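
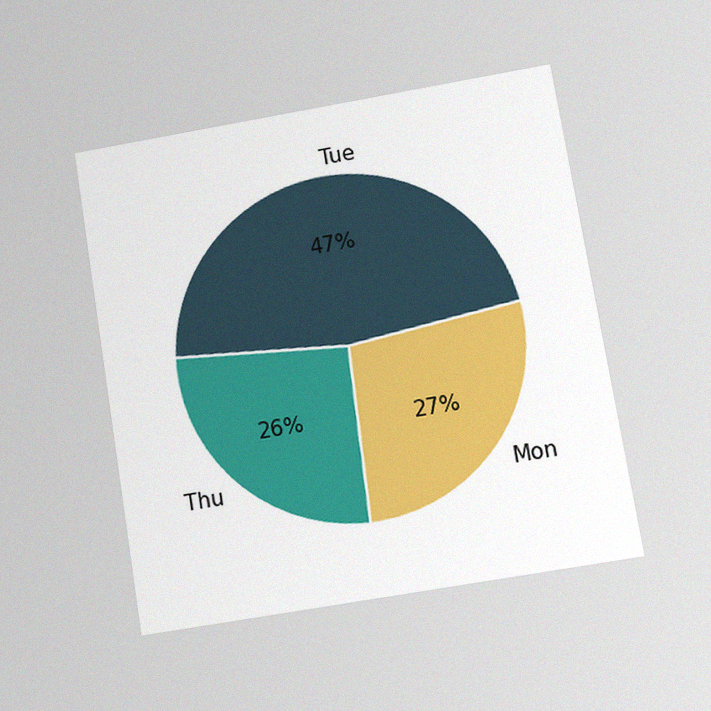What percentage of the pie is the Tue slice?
The chart is tilted about 9° counter-clockwise and viewed at a slight angle, with some photo noise. The Tue slice takes up 47% of the pie.

47%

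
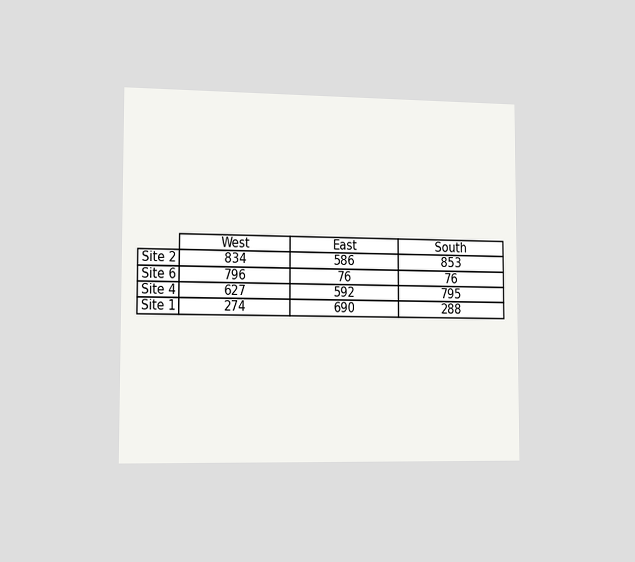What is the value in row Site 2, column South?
The chart is viewed slightly from the left. The (Site 2, South) cell reads 853.

853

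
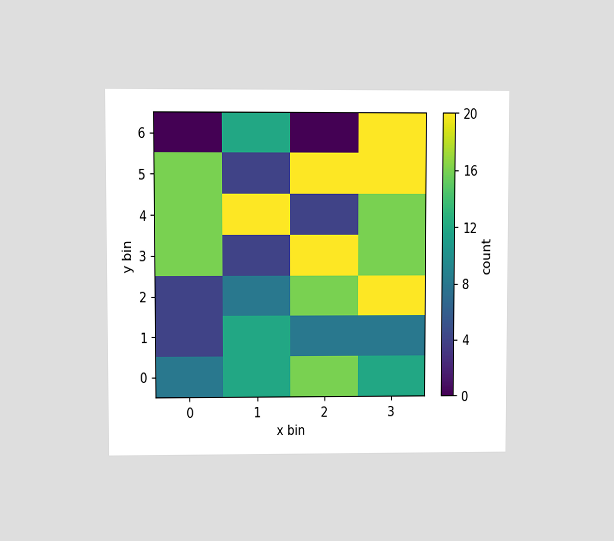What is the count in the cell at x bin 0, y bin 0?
8

The chart is viewed at a slight angle. Matching the cell (0, 0) against the colorbar gives 8.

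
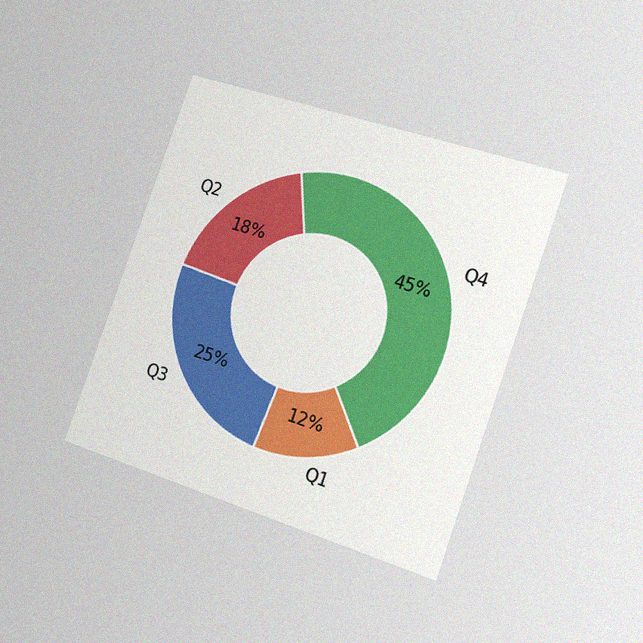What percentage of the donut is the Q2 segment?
The chart is tilted about 19° clockwise and viewed slightly from the right, with some photo noise. The Q2 segment takes up 18% of the ring.

18%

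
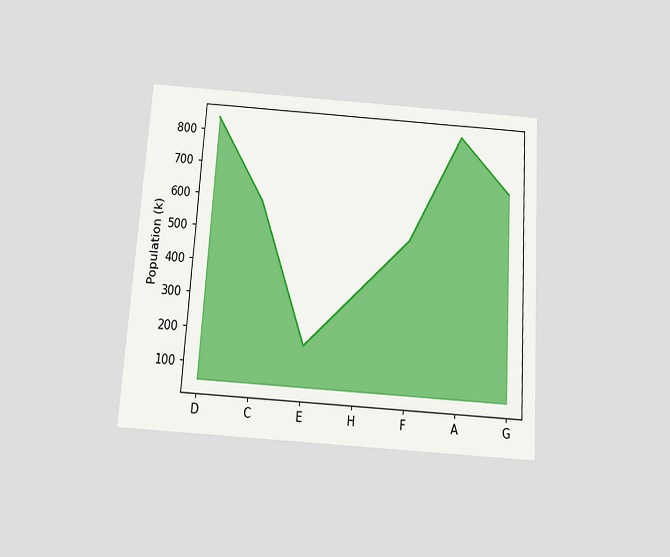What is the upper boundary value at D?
840k

The chart is tilted about 4° clockwise and viewed slightly from below. At D the upper boundary is at 840k.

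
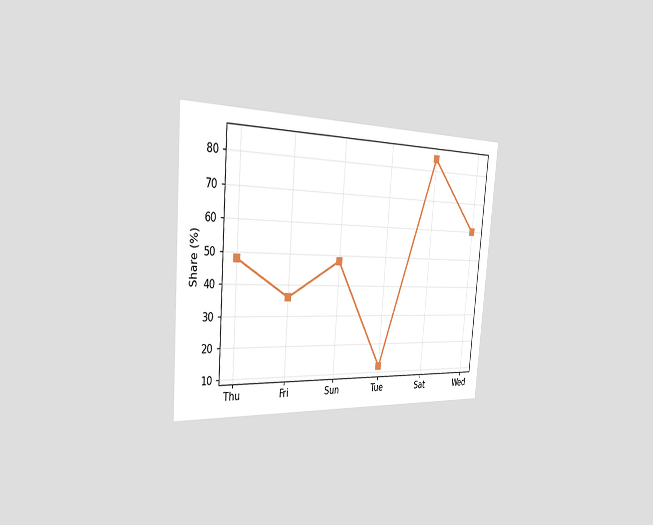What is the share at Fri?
The chart is tilted about 5° clockwise and viewed slightly from the left. At Fri, the line is at 36%.

36%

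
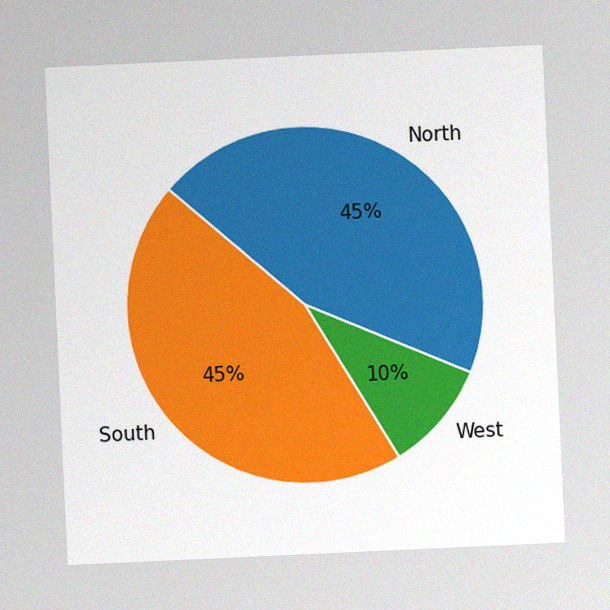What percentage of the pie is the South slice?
The chart is tilted about 3° counter-clockwise, with some photo noise. The South slice takes up 45% of the pie.

45%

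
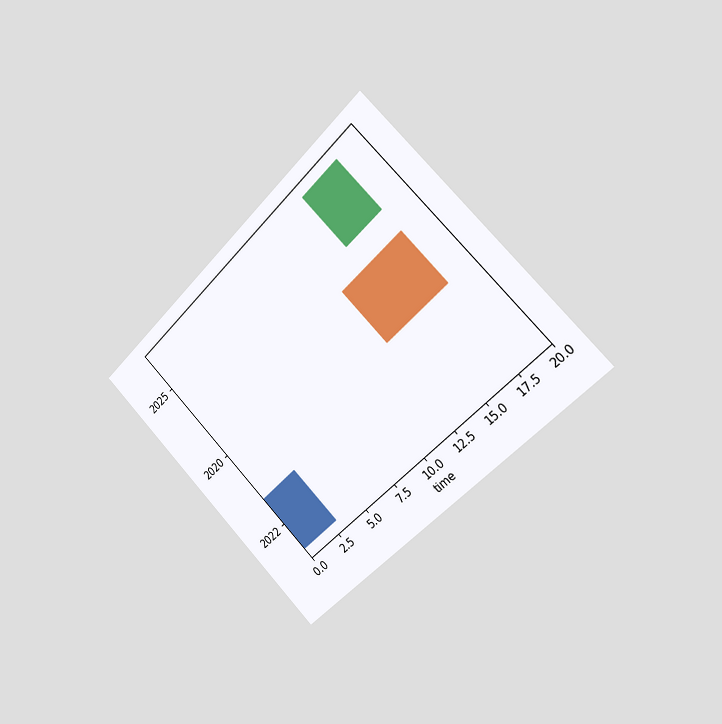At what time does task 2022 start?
0

The chart is tilted about 45° counter-clockwise and viewed slightly from the right. The 2022 bar begins at t=0.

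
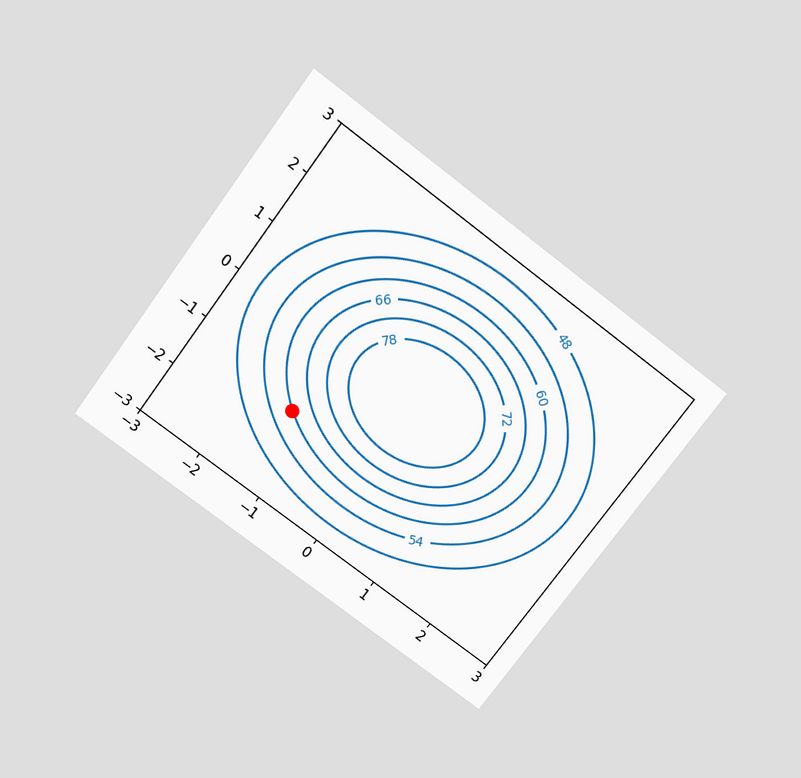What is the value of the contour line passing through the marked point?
The chart is tilted about 37° clockwise and viewed slightly from above. The marked point sits on the contour labelled 60.

60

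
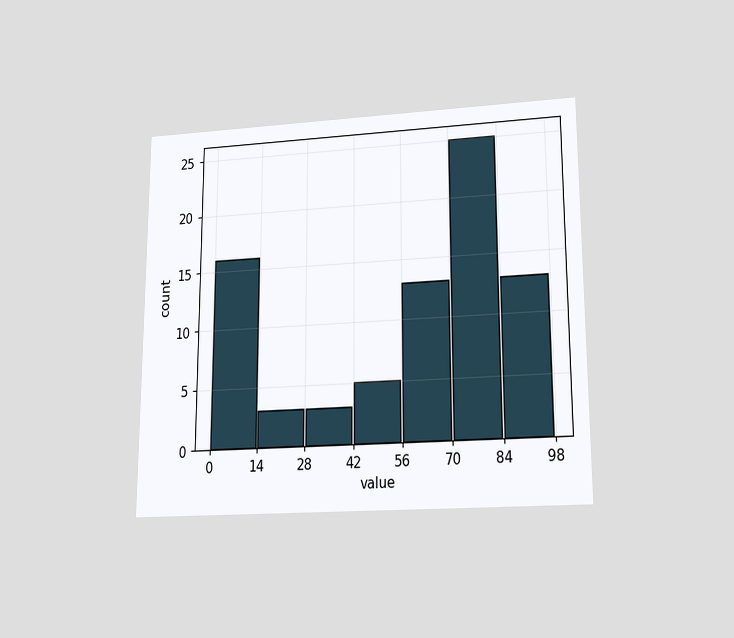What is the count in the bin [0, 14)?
The chart is viewed slightly from below. The [0, 14) bin has height 16.

16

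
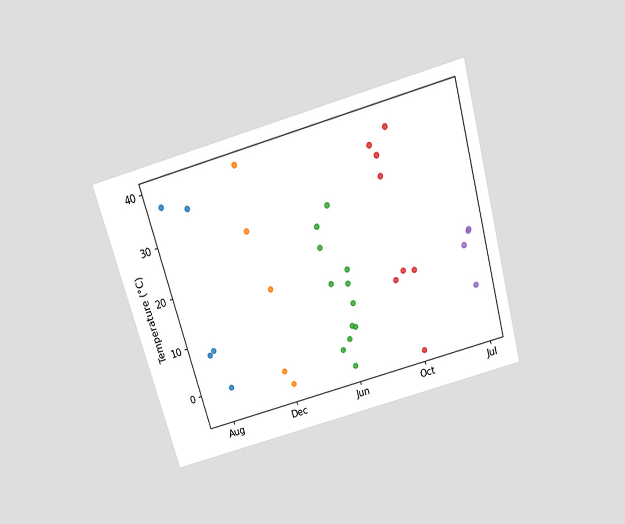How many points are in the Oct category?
8

The chart is tilted about 16° counter-clockwise and viewed slightly from above. Counting the markers in the Oct column gives 8.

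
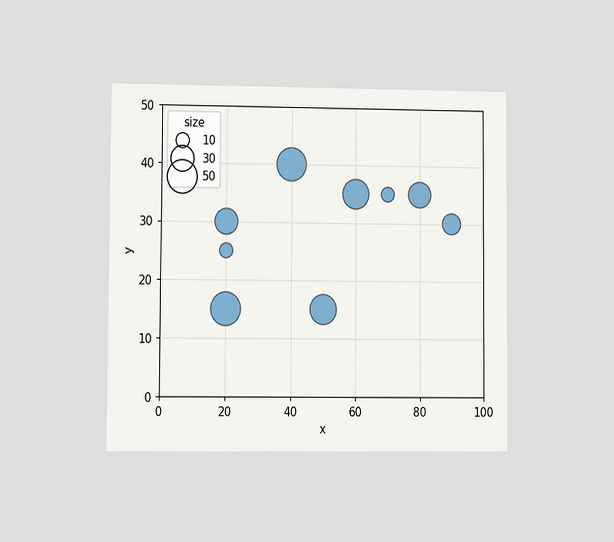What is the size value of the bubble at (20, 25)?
10

The chart is viewed at a slight angle. Matching the bubble at (20, 25) against the size legend gives 10.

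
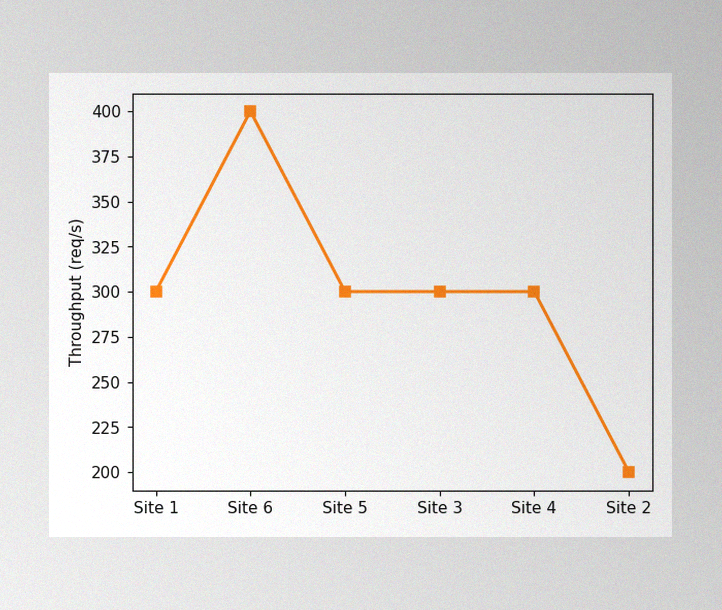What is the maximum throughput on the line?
400req/s

The image has some photo noise and uneven lighting. The highest point is at Site 6, and reading across to the y-axis gives 400req/s.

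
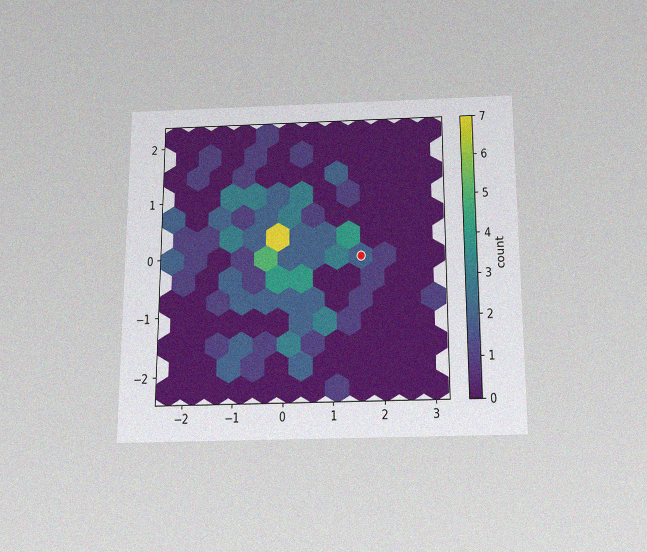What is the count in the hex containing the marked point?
2

The chart is viewed slightly from below, with some photo noise. The marked hex reads 2 on the colorbar.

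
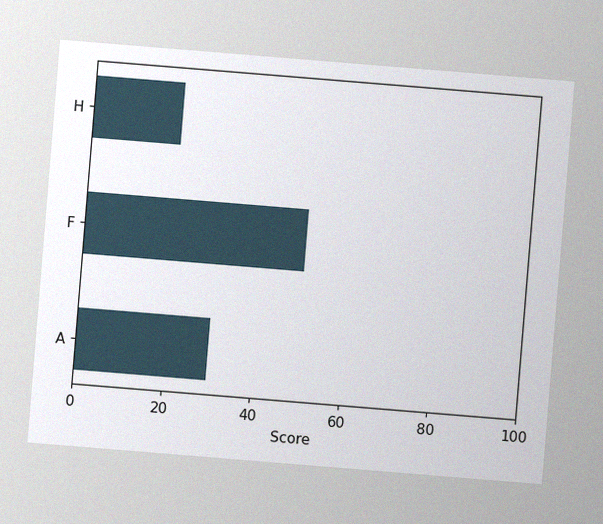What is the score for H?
The chart is tilted about 5° clockwise, with some photo noise. Reading along the chart's x-axis, the H bar reaches 20.

20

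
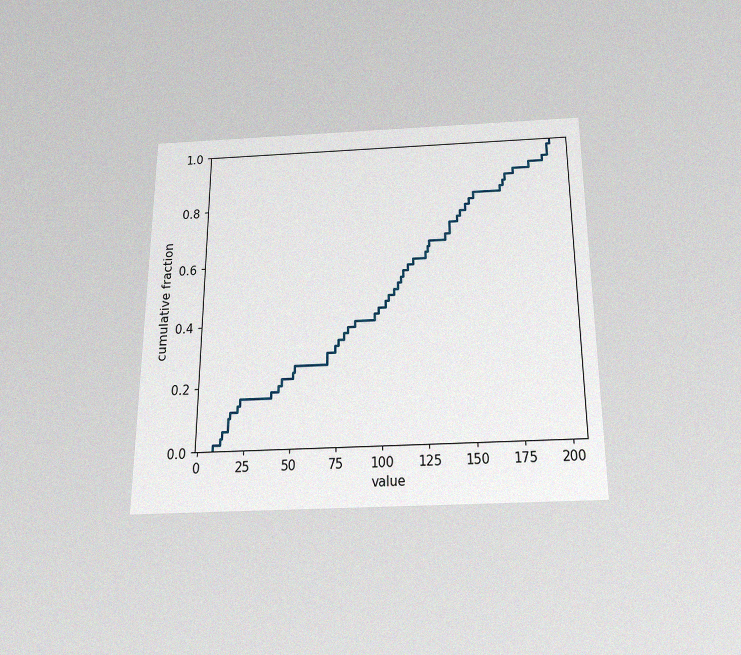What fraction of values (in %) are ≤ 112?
56%

The chart is viewed slightly from below, with some photo noise. At x=112 the ECDF step is at 56%.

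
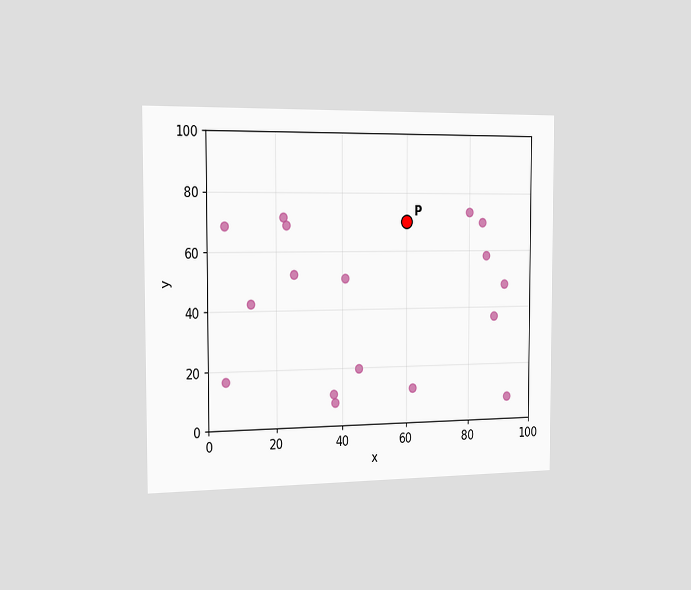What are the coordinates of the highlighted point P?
(60, 70)

The chart is viewed slightly from the left. Following the gridlines from P to each axis, P sits at (60, 70).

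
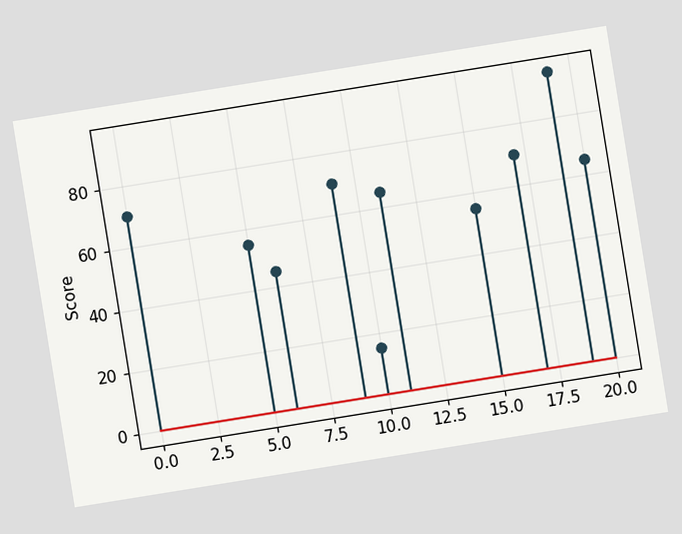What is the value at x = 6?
45

The chart is tilted about 9° counter-clockwise. The stem at x=6 reaches 45.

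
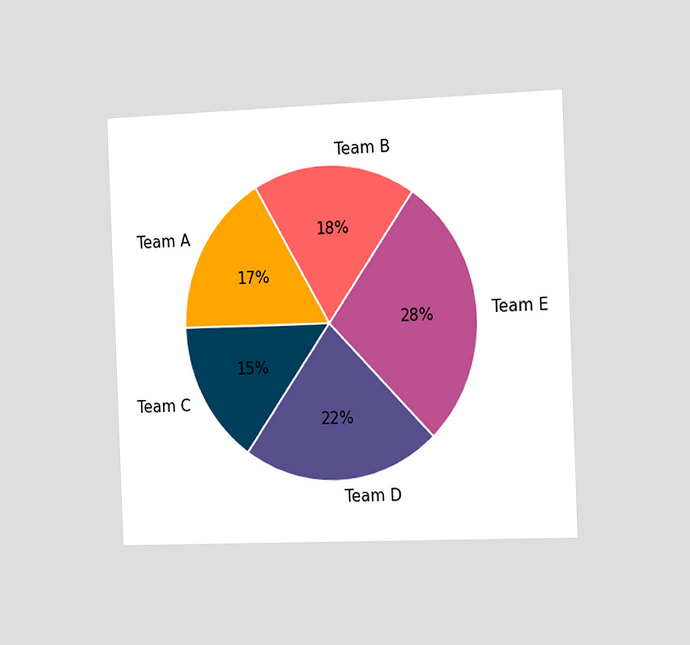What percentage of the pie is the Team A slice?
17%

The chart is tilted about 2° counter-clockwise and viewed slightly from the right. The Team A slice takes up 17% of the pie.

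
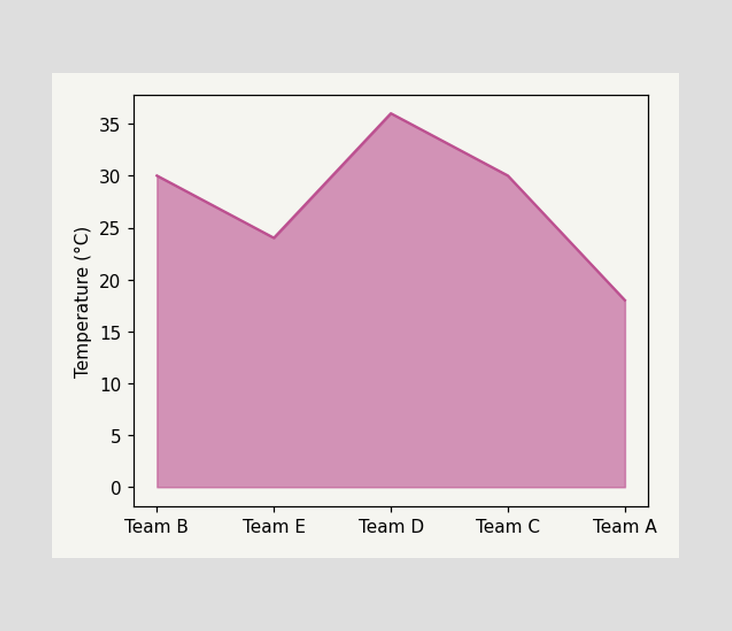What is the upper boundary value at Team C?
At Team C the upper boundary is at 30°C.

30°C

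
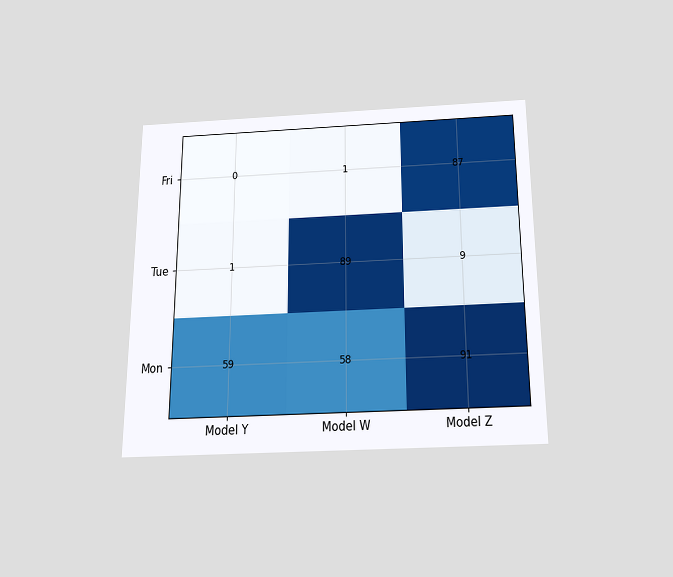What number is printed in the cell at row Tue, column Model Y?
1

The chart is viewed slightly from below. The (Tue, Model Y) cell reads 1.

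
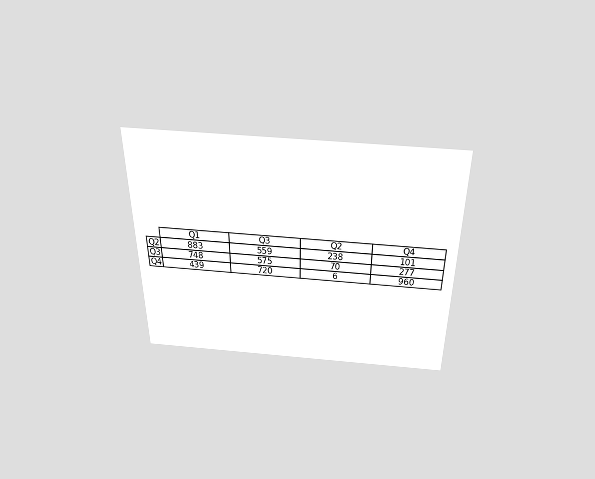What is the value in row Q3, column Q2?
The chart is viewed slightly from above. The (Q3, Q2) cell reads 70.

70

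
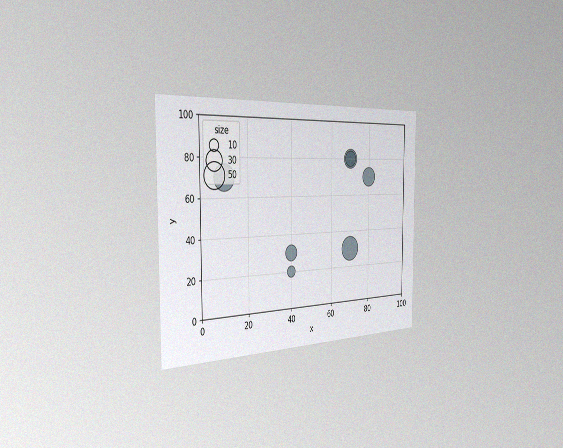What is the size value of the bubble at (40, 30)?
20

The chart is viewed slightly from the left, with some photo noise. Matching the bubble at (40, 30) against the size legend gives 20.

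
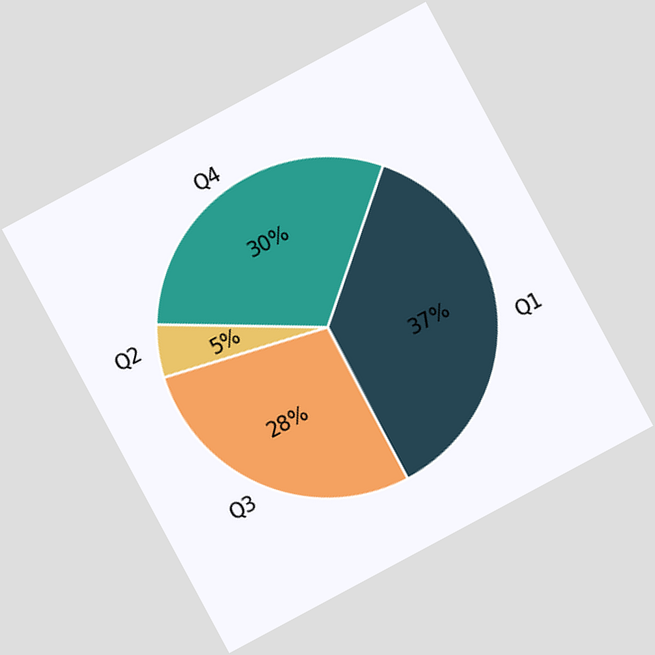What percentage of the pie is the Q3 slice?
The chart is tilted about 28° counter-clockwise. The Q3 slice takes up 28% of the pie.

28%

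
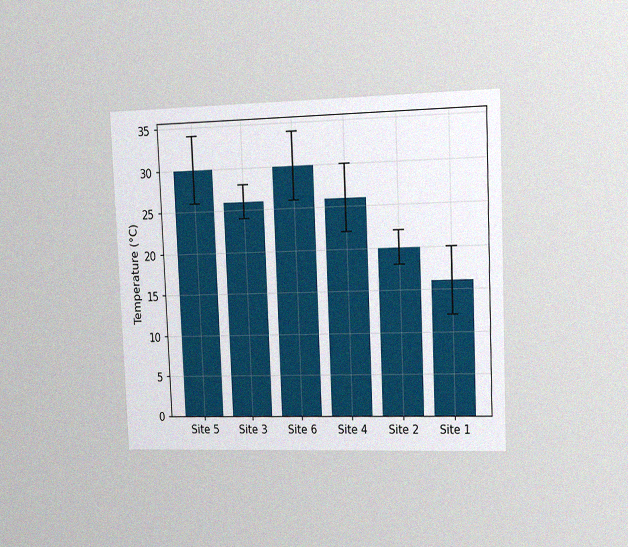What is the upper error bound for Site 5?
34°C

The chart is tilted about 2° counter-clockwise and viewed slightly from the right, with some photo noise. The Site 5 bar's upper whisker reaches 34°C.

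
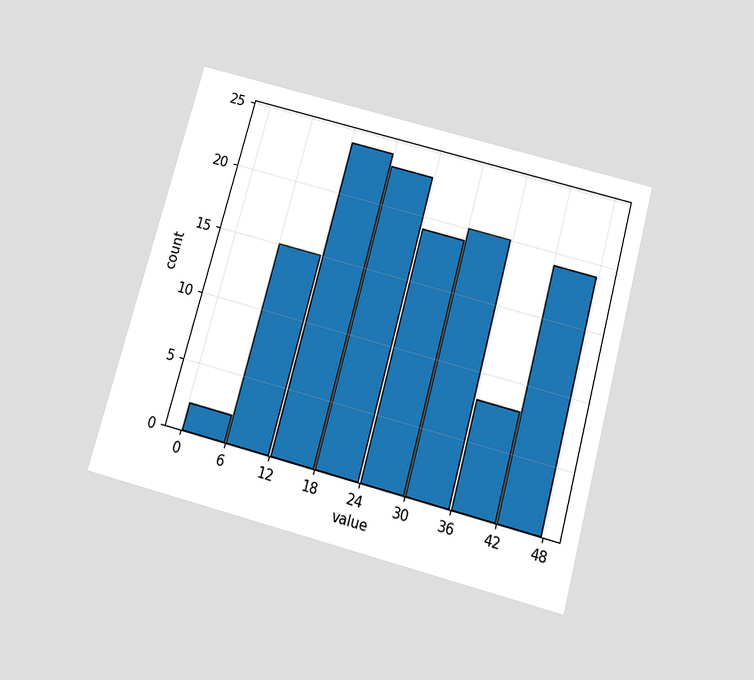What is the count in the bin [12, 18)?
24

The chart is tilted about 15° clockwise and viewed slightly from below. The [12, 18) bin has height 24.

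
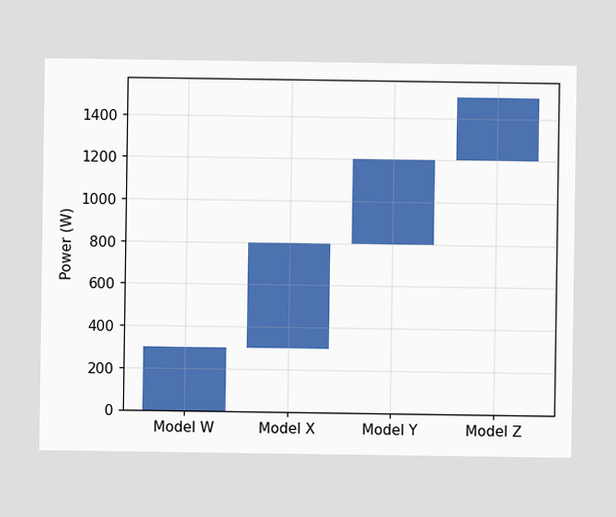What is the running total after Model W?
After Model W the running total reaches 300W.

300W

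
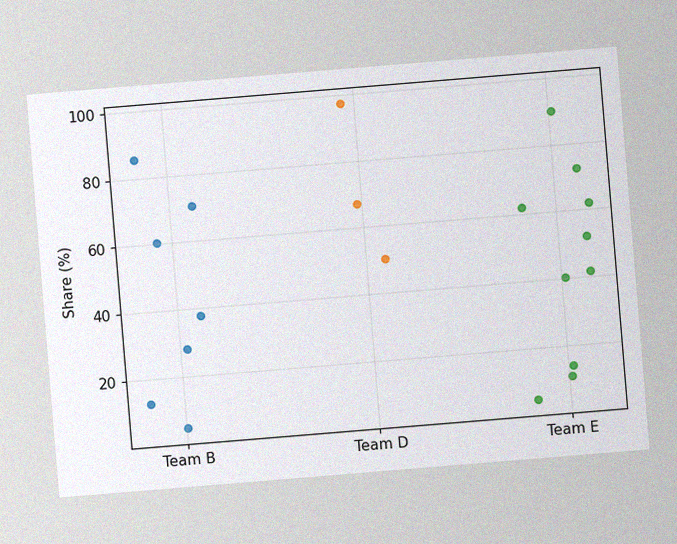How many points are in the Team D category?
The chart is tilted about 5° counter-clockwise, with some photo noise. Counting the markers in the Team D column gives 3.

3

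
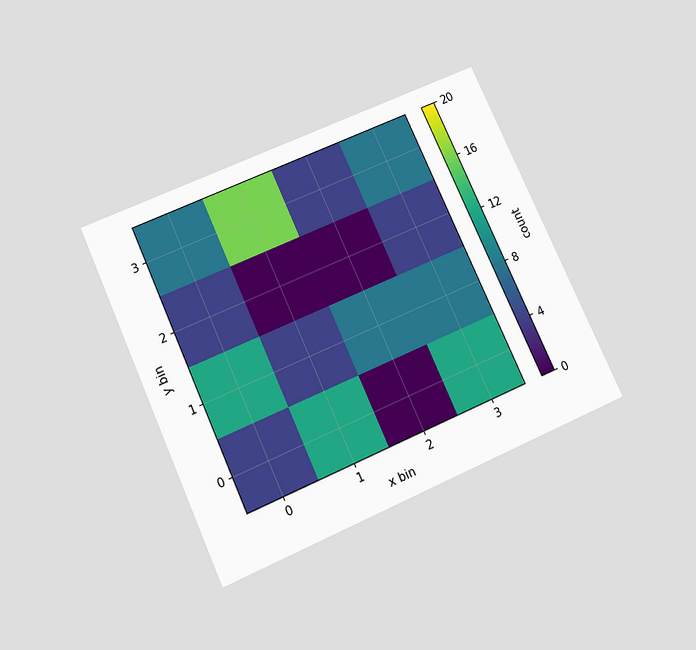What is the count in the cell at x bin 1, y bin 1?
The chart is tilted about 24° counter-clockwise and viewed slightly from below. Matching the cell (1, 1) against the colorbar gives 4.

4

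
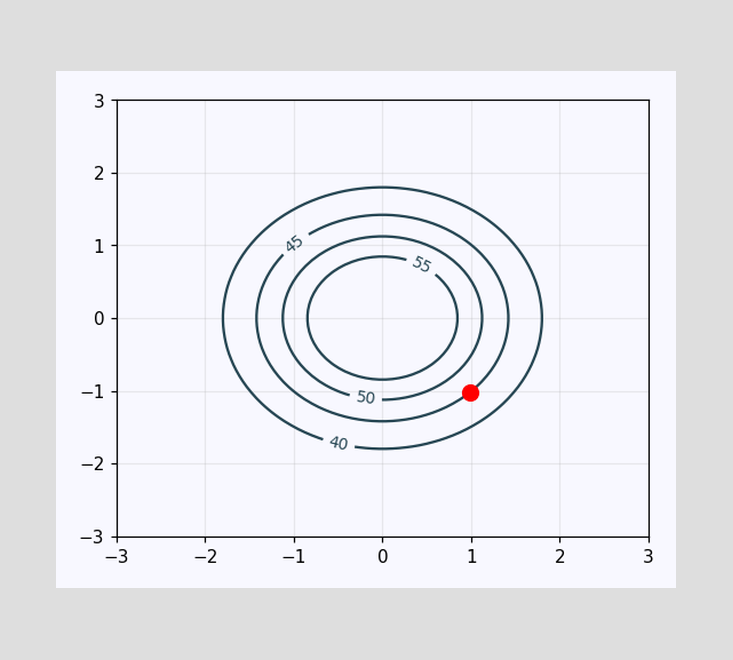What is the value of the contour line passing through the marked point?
45

The marked point sits on the contour labelled 45.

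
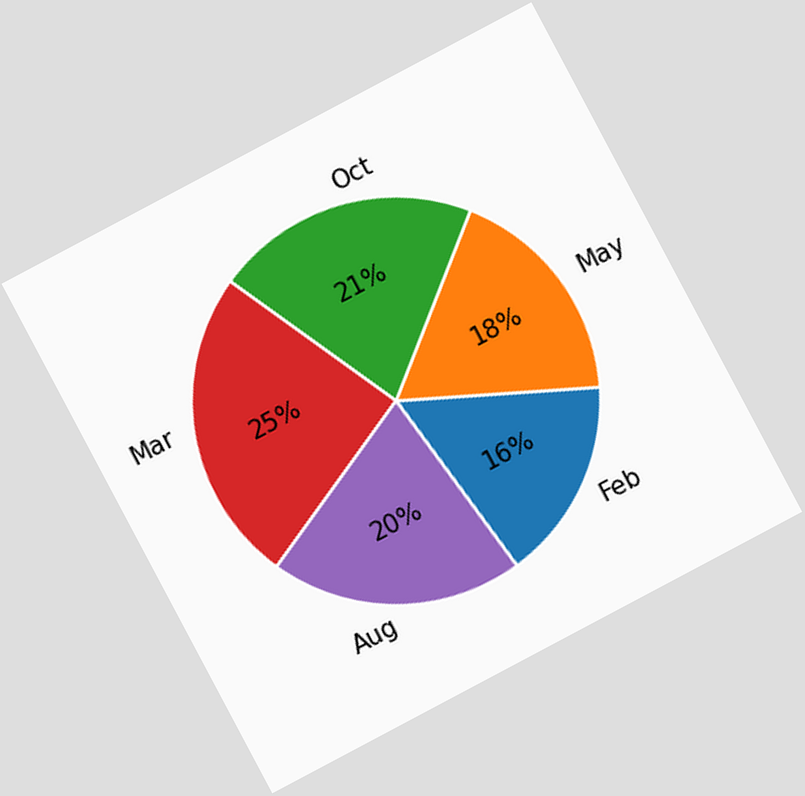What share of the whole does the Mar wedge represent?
25%

The chart is tilted about 28° counter-clockwise. The Mar slice takes up 25% of the pie.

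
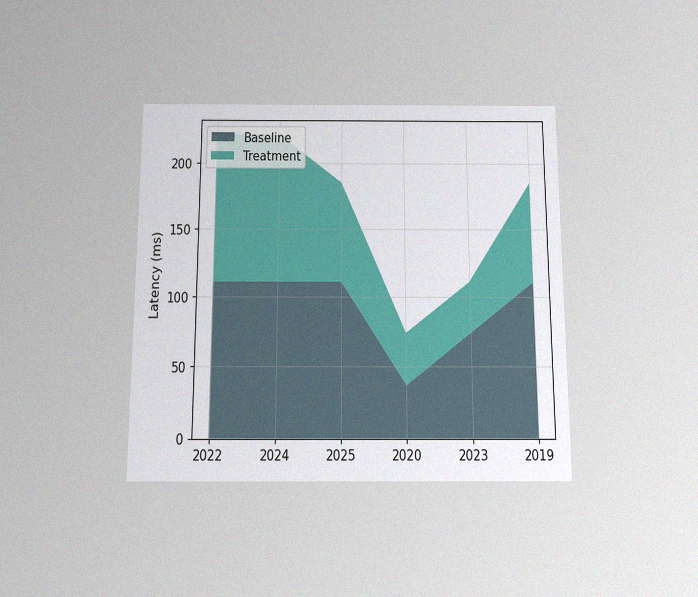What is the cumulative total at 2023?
111ms

The chart is viewed slightly from below, with some photo noise. The stacked total at 2023 reaches 111ms.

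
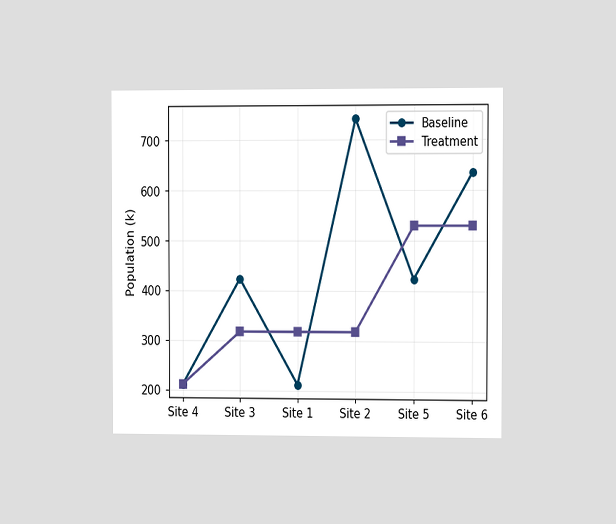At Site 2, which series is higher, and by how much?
Baseline, by 424k

The chart is viewed slightly from the right. At Site 2, Baseline sits above the other line by 424k.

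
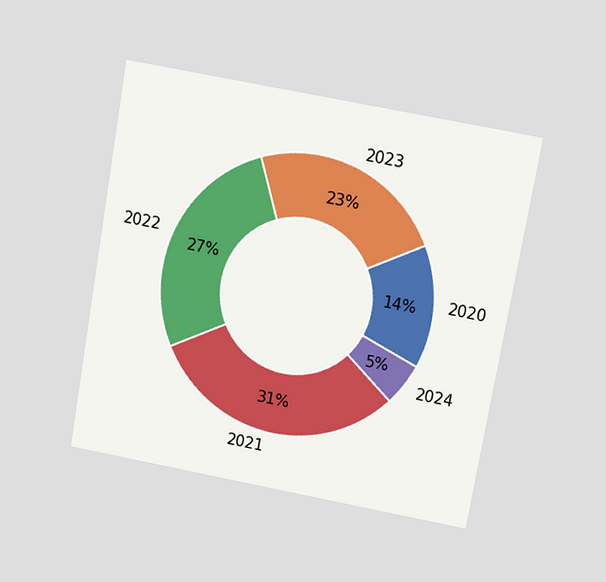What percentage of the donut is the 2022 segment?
27%

The chart is tilted about 10° clockwise and viewed slightly from above. The 2022 segment takes up 27% of the ring.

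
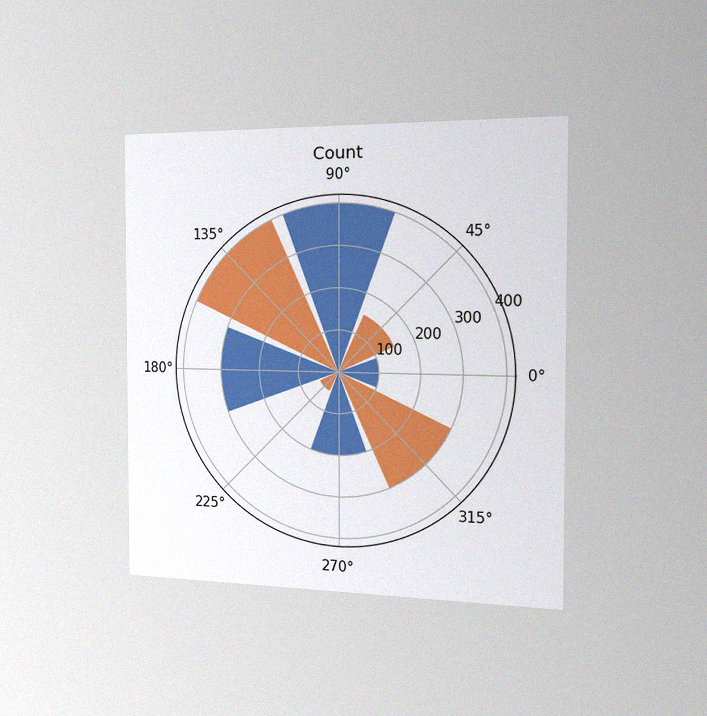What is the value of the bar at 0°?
100

The chart is viewed slightly from the right, with some photo noise. The bar at 0° reaches 100 on the radial axis.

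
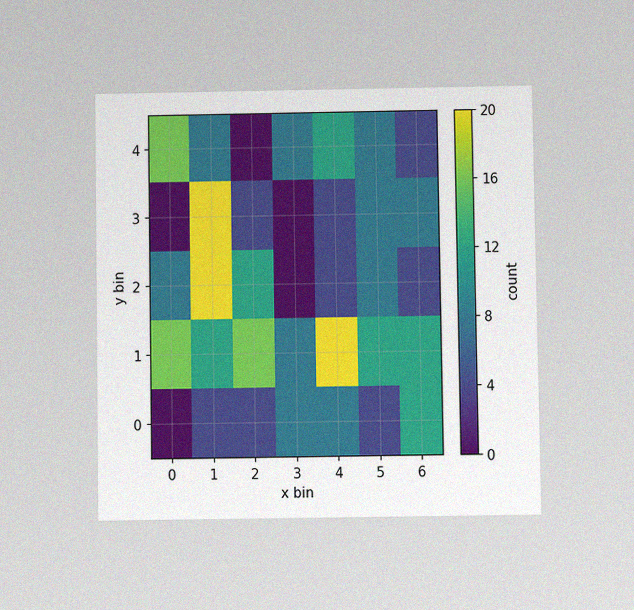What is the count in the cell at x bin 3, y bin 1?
8

The chart is viewed at a slight angle, with some photo noise. Matching the cell (3, 1) against the colorbar gives 8.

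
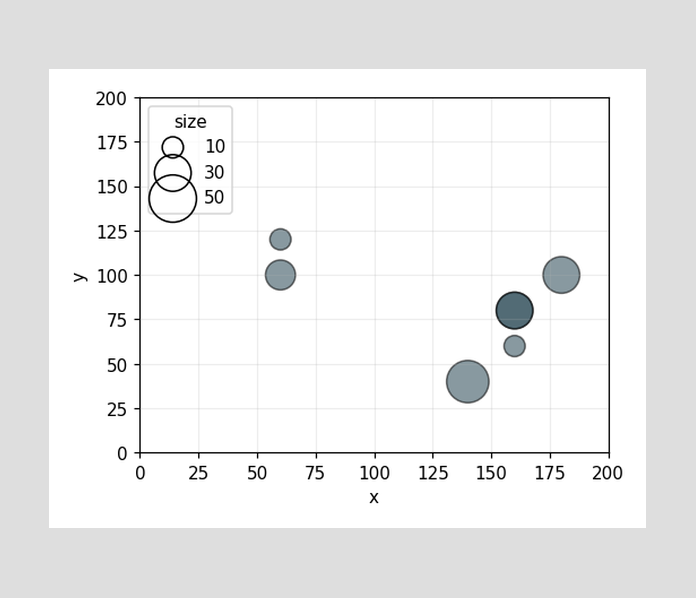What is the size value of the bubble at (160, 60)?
Matching the bubble at (160, 60) against the size legend gives 10.

10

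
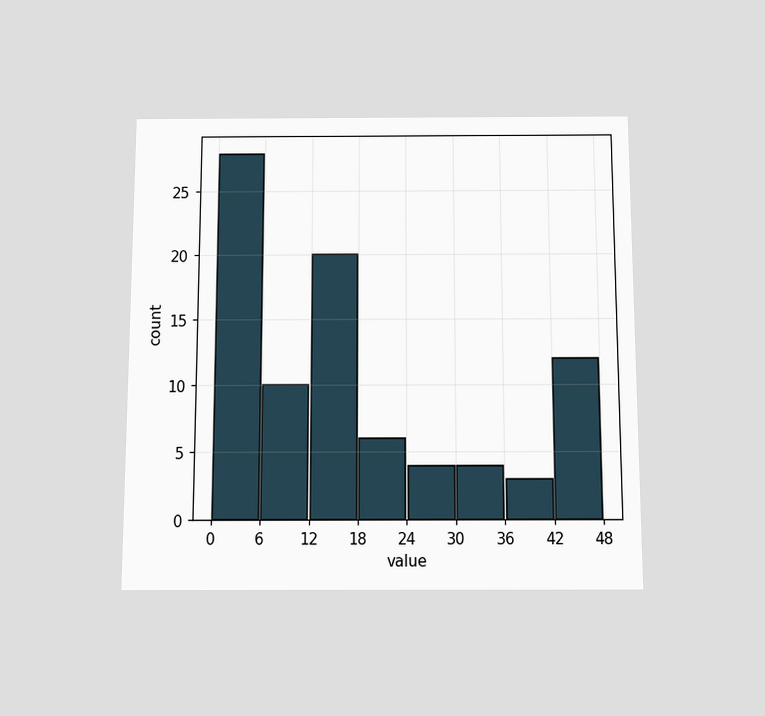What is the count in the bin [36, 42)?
3

The chart is viewed slightly from below. The [36, 42) bin has height 3.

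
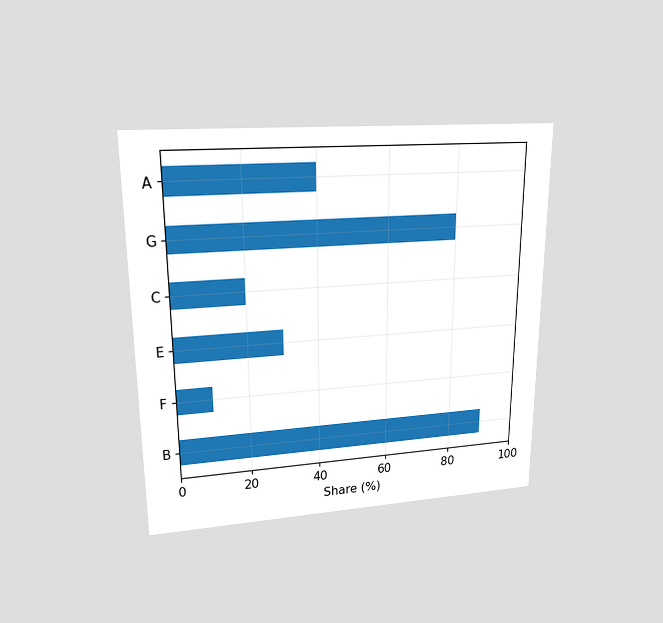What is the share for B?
The chart is viewed at a slight angle. Reading along the chart's x-axis, the B bar reaches 90%.

90%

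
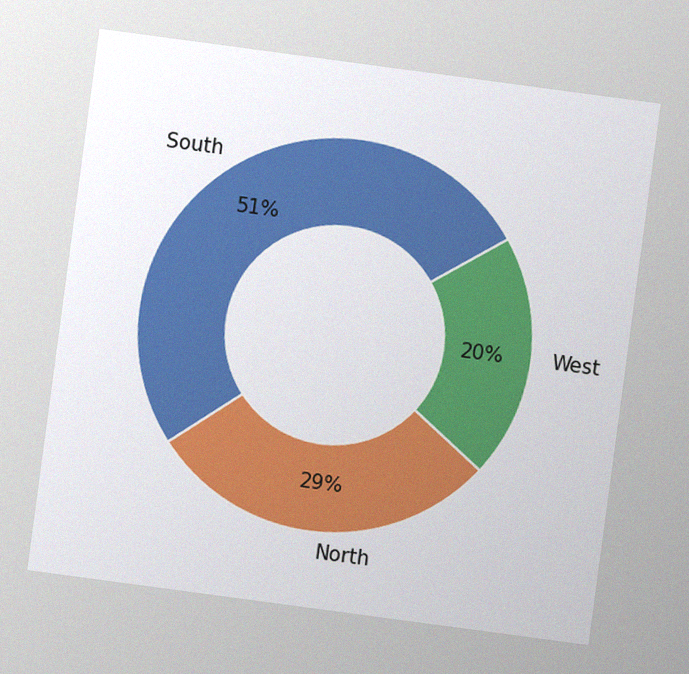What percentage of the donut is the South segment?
The chart is tilted about 8° clockwise, with some photo noise. The South segment takes up 51% of the ring.

51%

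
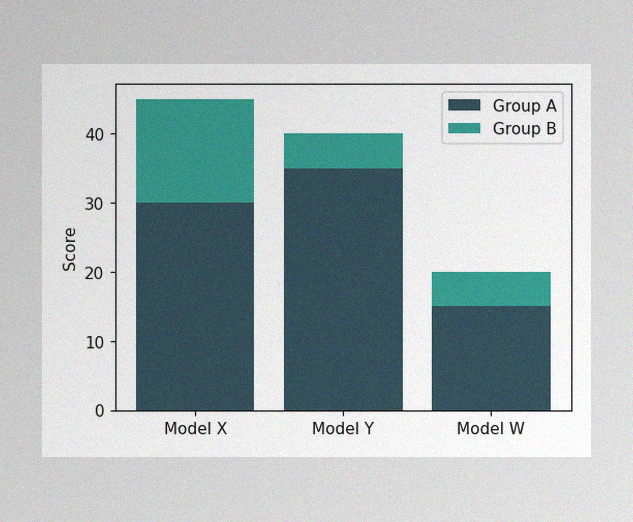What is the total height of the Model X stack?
45

The image has some photo noise and uneven lighting. The Model X stack's top reaches 45 on the y-axis.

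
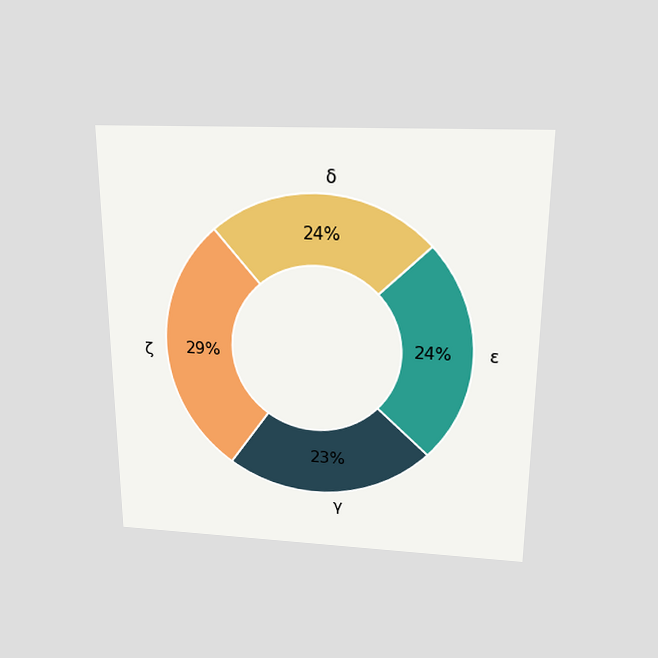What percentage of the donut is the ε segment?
24%

The chart is viewed slightly from above. The ε segment takes up 24% of the ring.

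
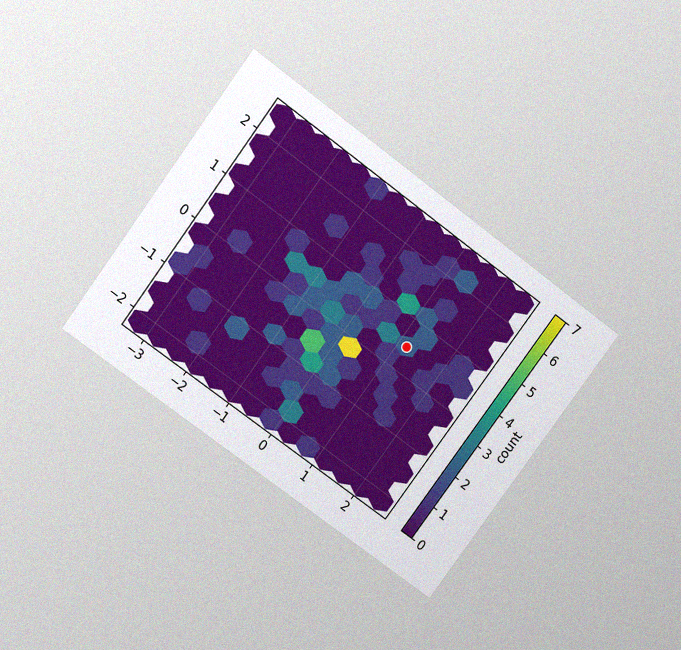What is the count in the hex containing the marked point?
2

The chart is tilted about 36° clockwise and viewed slightly from above, with some photo noise. The marked hex reads 2 on the colorbar.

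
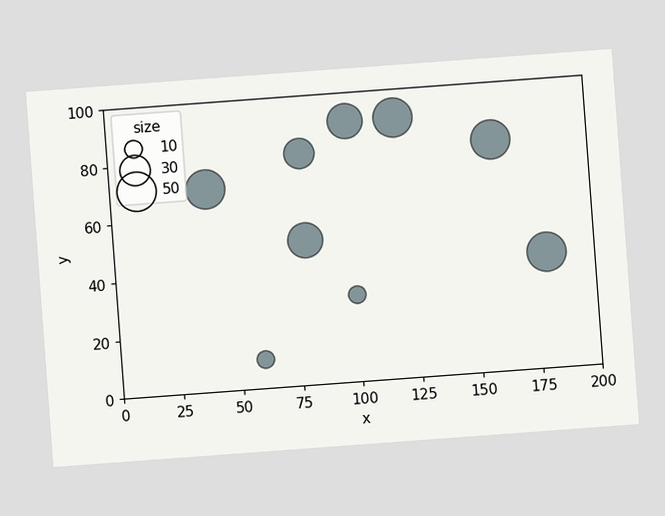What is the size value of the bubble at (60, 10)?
The chart is tilted about 4° counter-clockwise. Matching the bubble at (60, 10) against the size legend gives 10.

10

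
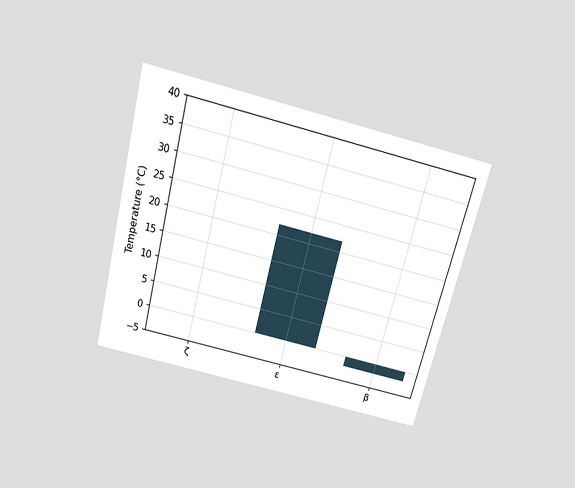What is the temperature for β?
The chart is tilted about 14° clockwise and viewed slightly from above. Reading along the chart's y-axis, the β bar reaches -2°C.

-2°C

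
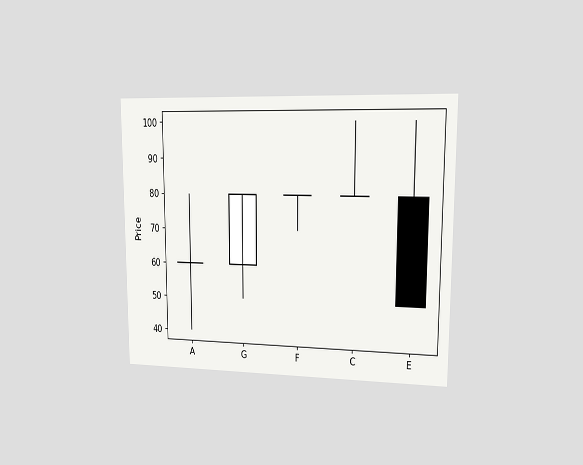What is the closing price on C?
80

The chart is viewed at a slight angle. The C candle closes at 80.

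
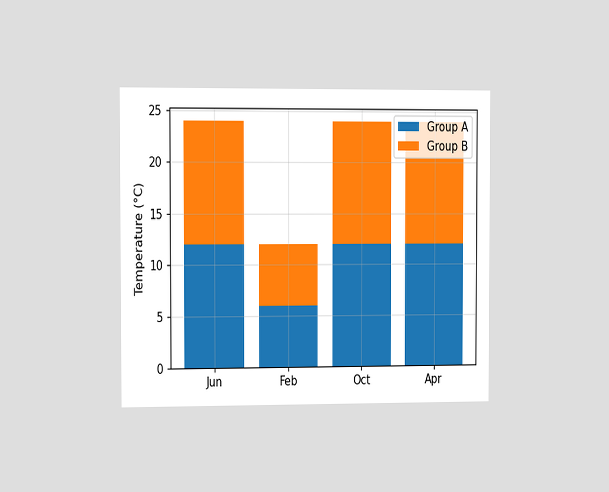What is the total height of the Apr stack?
The chart is viewed slightly from the left. The Apr stack's top reaches 24°C on the y-axis.

24°C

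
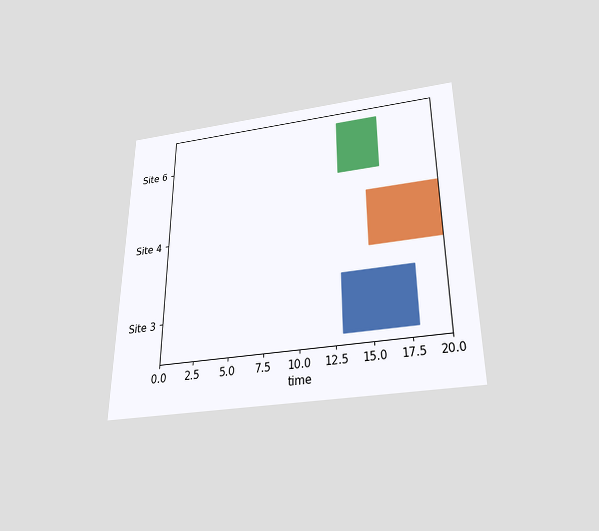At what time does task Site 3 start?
13

The chart is viewed slightly from below. The Site 3 bar begins at t=13.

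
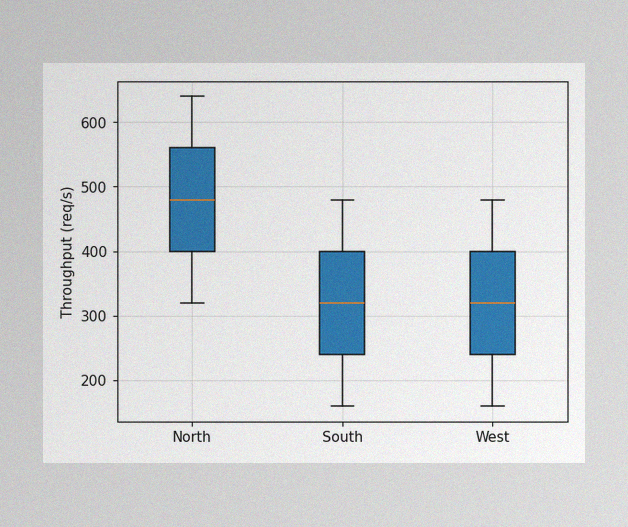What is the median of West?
320req/s

The image has some photo noise and uneven lighting. The median line in the West box sits at 320req/s.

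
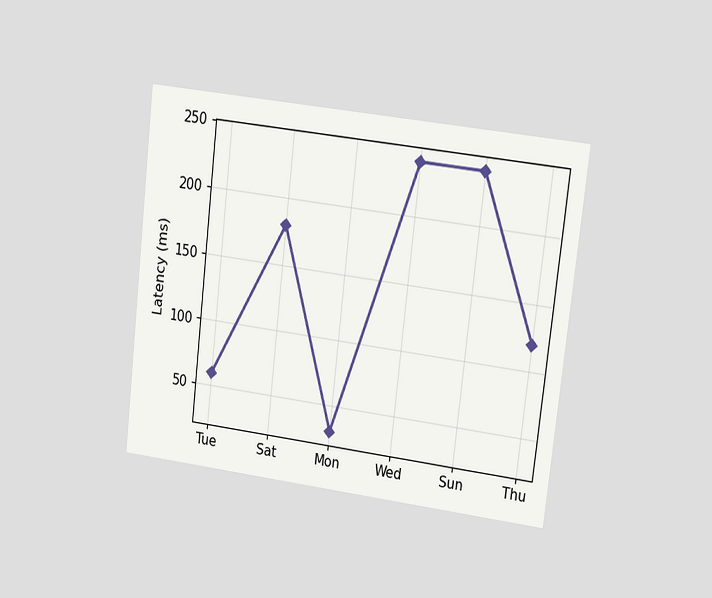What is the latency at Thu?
The chart is tilted about 7° clockwise and viewed at a slight angle. At Thu, the line is at 120ms.

120ms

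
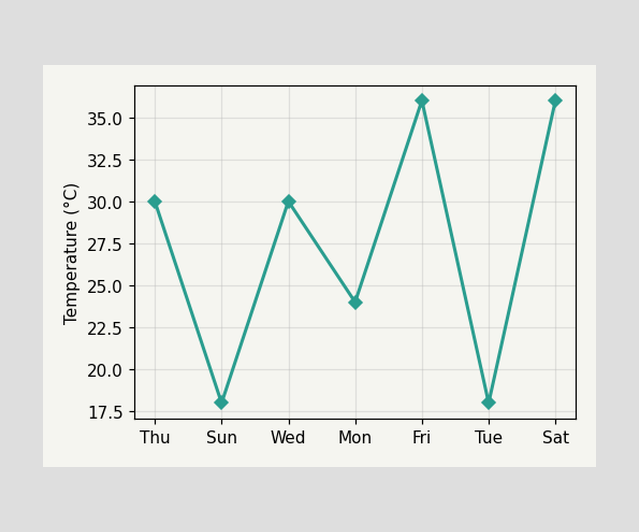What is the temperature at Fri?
36°C

At Fri, the line is at 36°C.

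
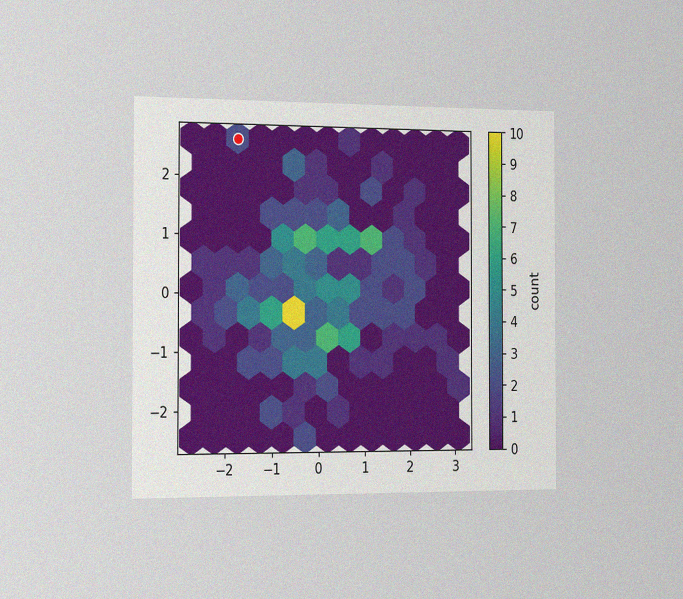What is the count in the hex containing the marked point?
2

The chart is viewed slightly from the left, with some photo noise. The marked hex reads 2 on the colorbar.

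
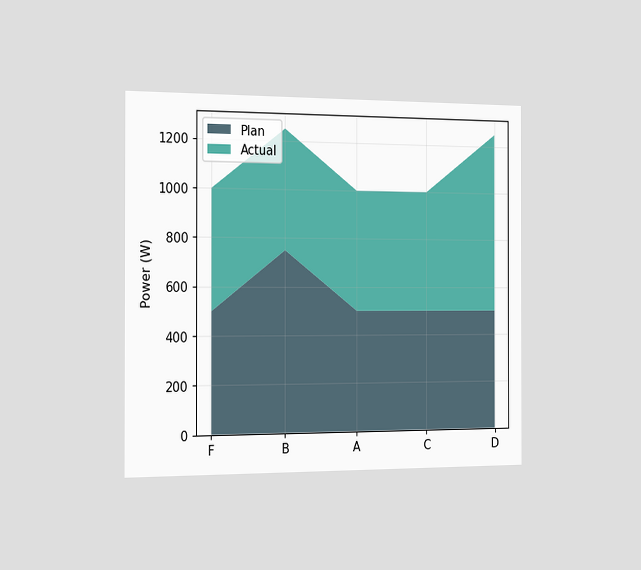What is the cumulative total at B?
The chart is viewed slightly from the left. The stacked total at B reaches 1250W.

1250W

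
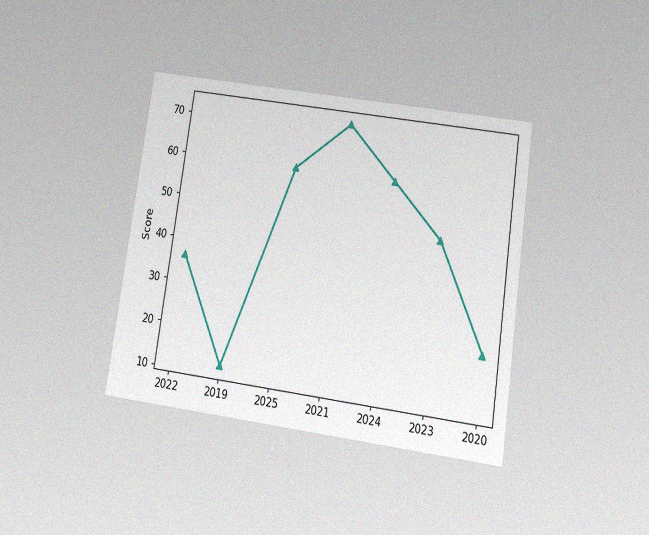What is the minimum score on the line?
12

The chart is tilted about 8° clockwise and viewed slightly from below, with some photo noise. The lowest point is at 2019, and reading across to the y-axis gives 12.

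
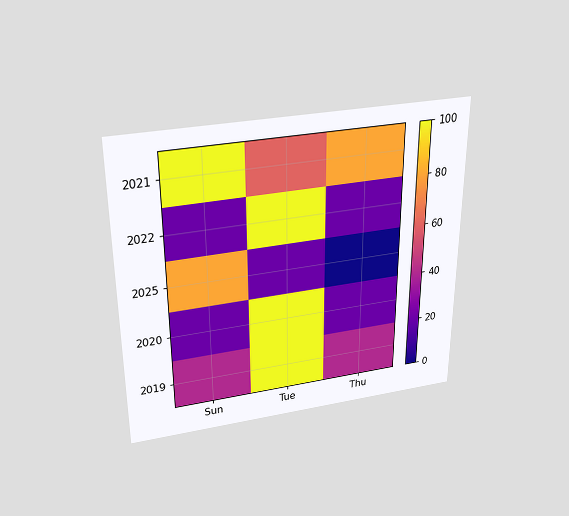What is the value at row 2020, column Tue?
The chart is viewed slightly from above. Matching cell (2020, Tue) against the colorbar gives 100.

100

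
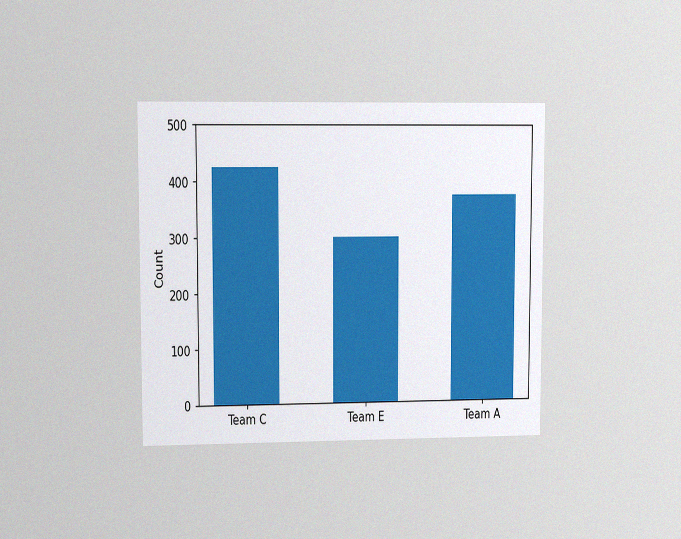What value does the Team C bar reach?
425

The chart is viewed at a slight angle, with some photo noise. Reading along the chart's y-axis, the Team C bar reaches 425.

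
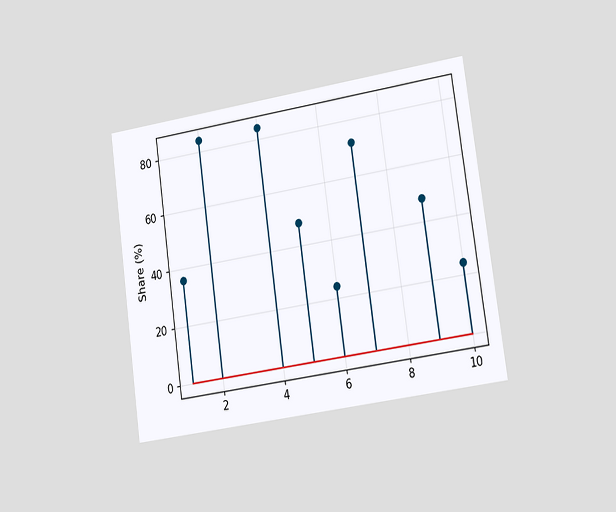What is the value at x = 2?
The chart is tilted about 8° counter-clockwise and viewed slightly from the right. The stem at x=2 reaches 84%.

84%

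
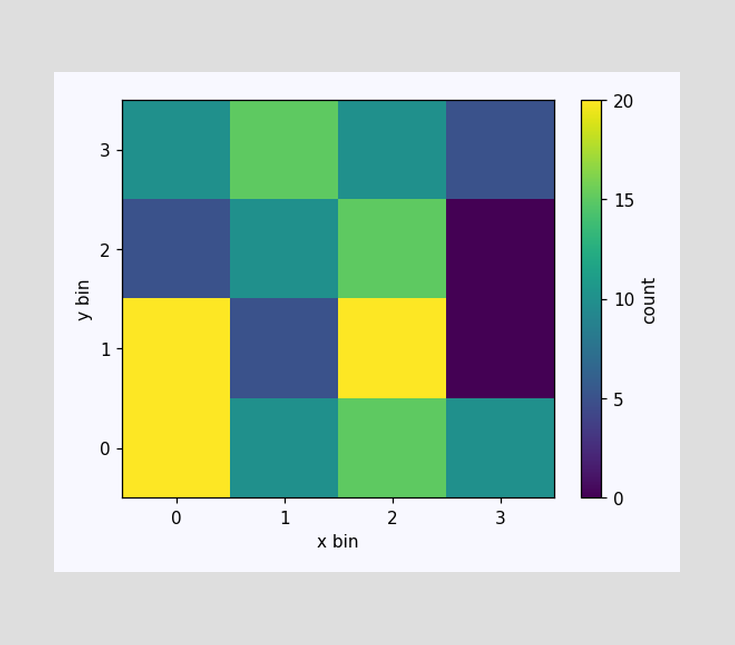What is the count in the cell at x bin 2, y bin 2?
Matching the cell (2, 2) against the colorbar gives 15.

15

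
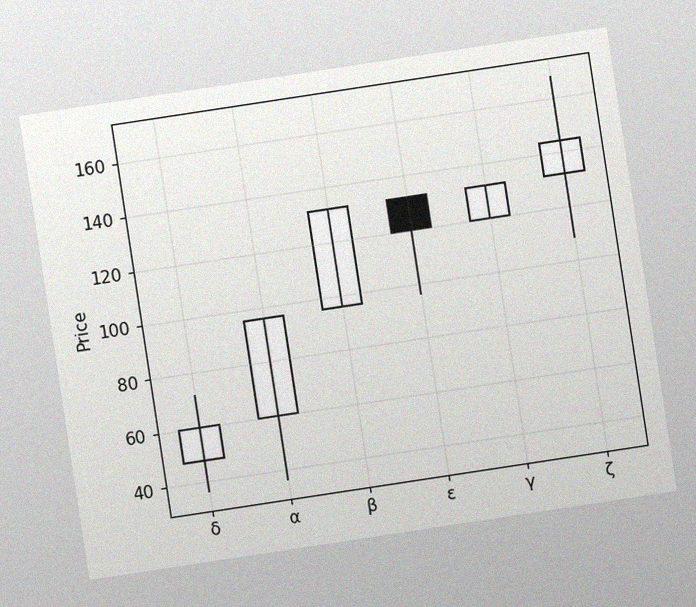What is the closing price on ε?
120

The chart is tilted about 9° counter-clockwise, with some photo noise. The ε candle closes at 120.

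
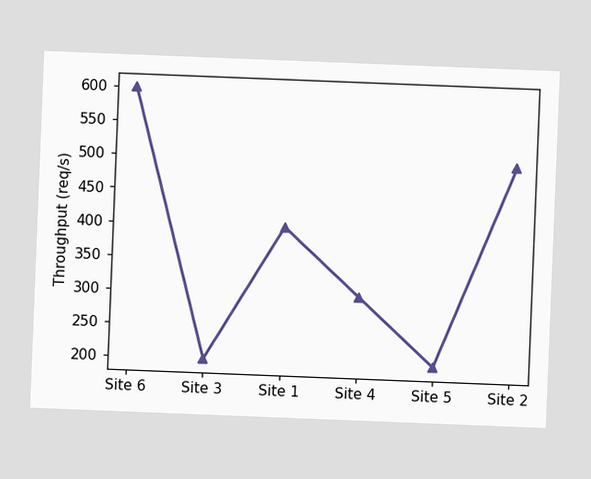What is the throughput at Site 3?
The chart is tilted about 2° clockwise. At Site 3, the line is at 200req/s.

200req/s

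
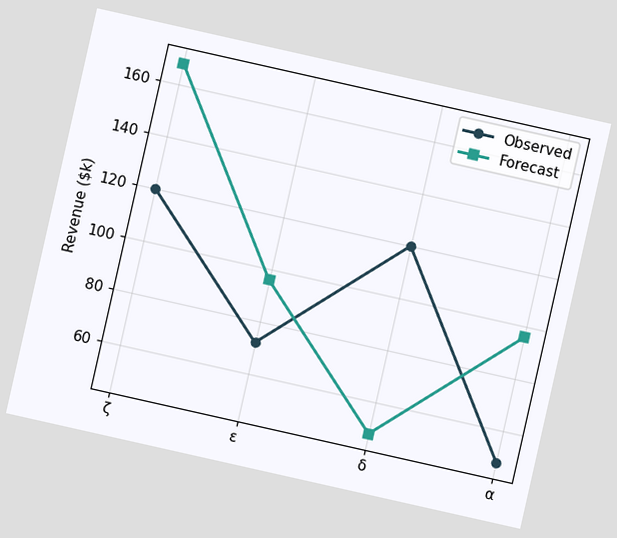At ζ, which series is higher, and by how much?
Forecast, by $48k

The chart is tilted about 13° clockwise. At ζ, Forecast sits above the other line by $48k.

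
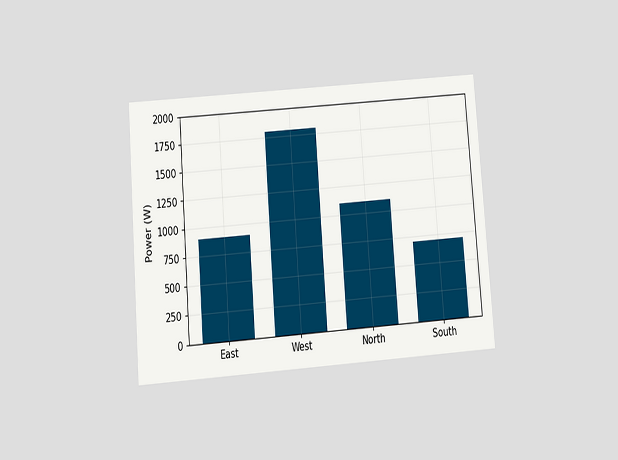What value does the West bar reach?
1800W

The chart is tilted about 4° counter-clockwise and viewed slightly from below. Reading along the chart's y-axis, the West bar reaches 1800W.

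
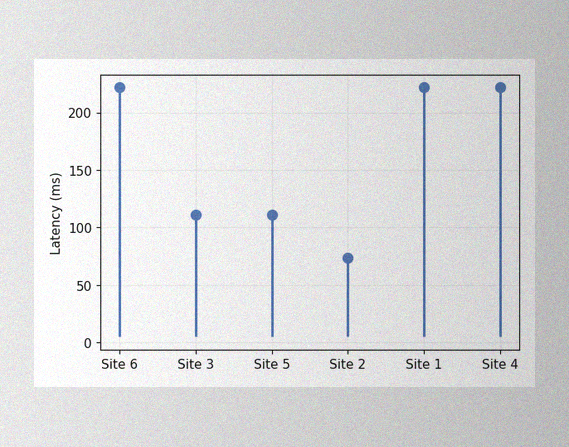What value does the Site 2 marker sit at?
The image has some photo noise and uneven lighting. The Site 2 marker sits at 74ms.

74ms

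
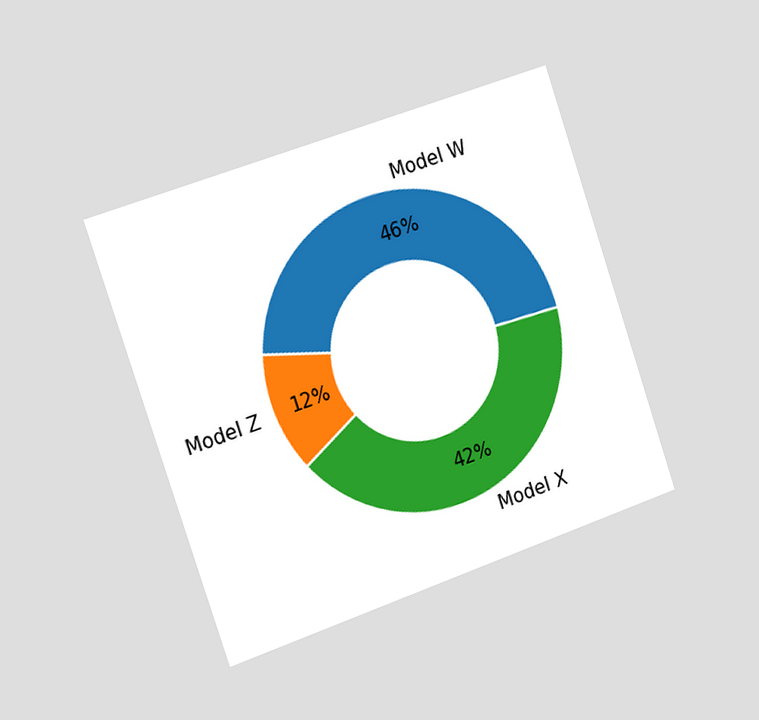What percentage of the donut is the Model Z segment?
The chart is tilted about 19° counter-clockwise and viewed slightly from the left. The Model Z segment takes up 12% of the ring.

12%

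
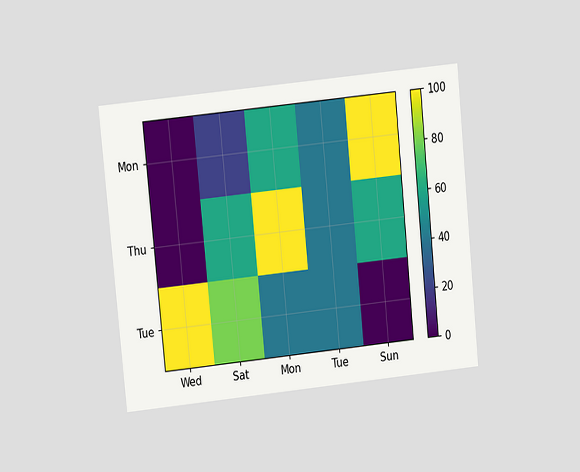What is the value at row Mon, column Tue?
40

The chart is tilted about 6° counter-clockwise and viewed at a slight angle. Matching cell (Mon, Tue) against the colorbar gives 40.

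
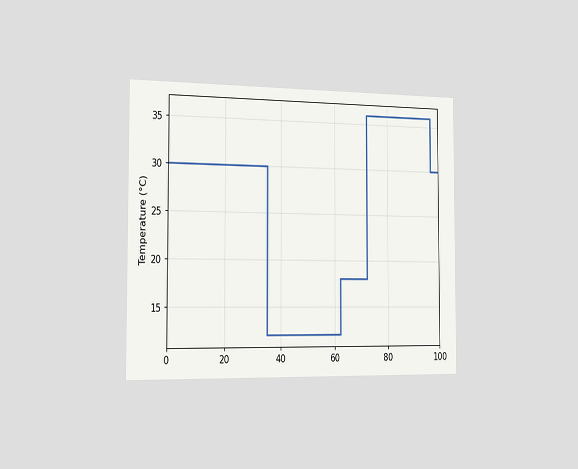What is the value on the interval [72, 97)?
36°C

The chart is viewed slightly from the left. On [72, 97) the step sits at 36°C.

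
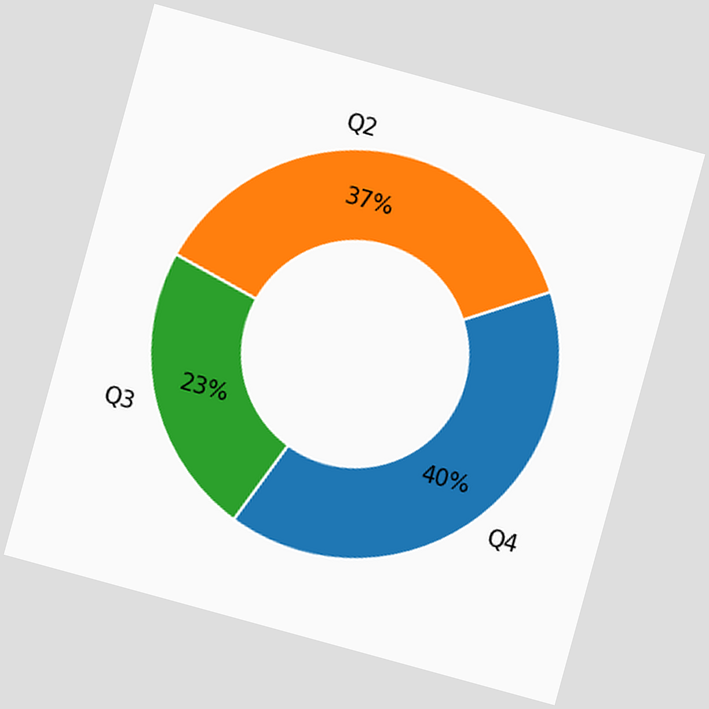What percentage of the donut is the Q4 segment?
40%

The chart is tilted about 15° clockwise. The Q4 segment takes up 40% of the ring.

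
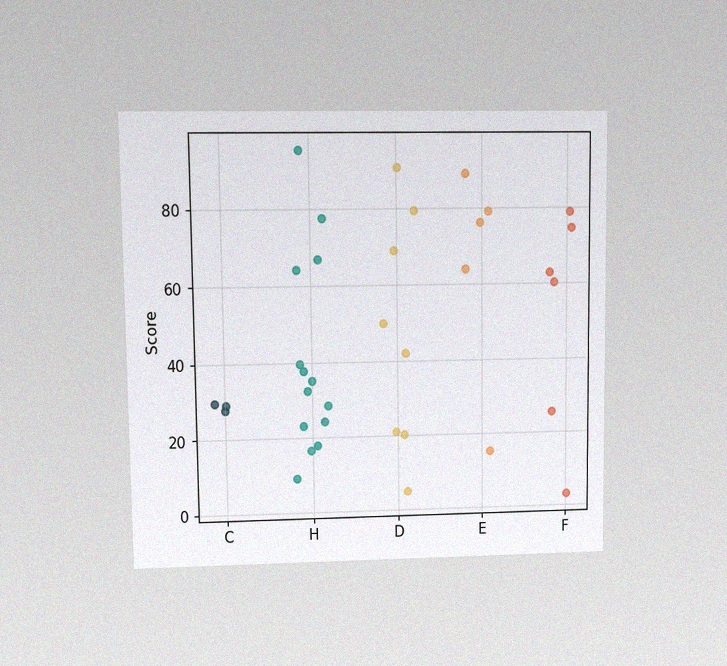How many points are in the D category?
8

The chart is viewed at a slight angle, with some photo noise. Counting the markers in the D column gives 8.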